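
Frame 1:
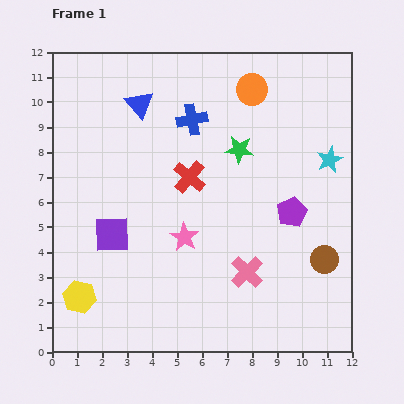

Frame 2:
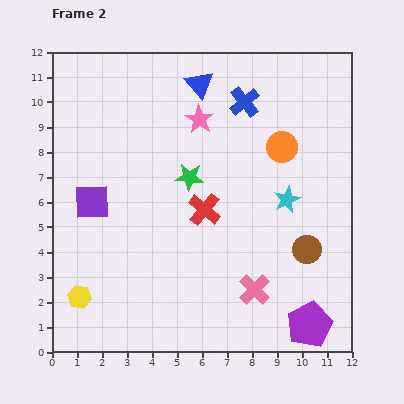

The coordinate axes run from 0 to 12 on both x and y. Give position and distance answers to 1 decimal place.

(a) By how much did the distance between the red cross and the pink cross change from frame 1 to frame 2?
-0.6

Distance in frame 1: 4.4. Distance in frame 2: 3.8.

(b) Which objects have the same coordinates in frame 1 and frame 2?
the yellow hexagon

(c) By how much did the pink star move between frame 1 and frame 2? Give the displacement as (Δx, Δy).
(0.6, 4.7)

The pink star was at (5.3, 4.6) in frame 1 and (5.9, 9.3) in frame 2.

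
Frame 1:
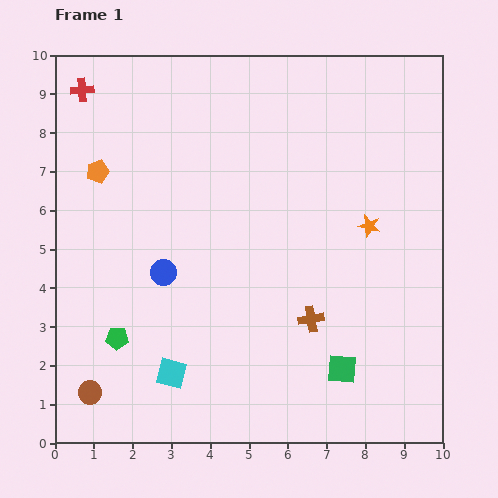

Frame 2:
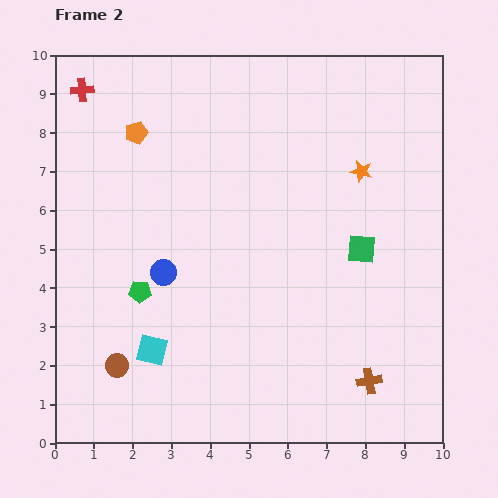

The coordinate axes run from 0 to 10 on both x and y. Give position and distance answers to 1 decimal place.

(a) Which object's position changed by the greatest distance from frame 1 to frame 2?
the green square

(moved 3.1; next 2.2)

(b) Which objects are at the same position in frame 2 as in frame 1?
the blue circle, the red cross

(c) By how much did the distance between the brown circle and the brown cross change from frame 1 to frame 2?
+0.5

Distance in frame 1: 6.0. Distance in frame 2: 6.5.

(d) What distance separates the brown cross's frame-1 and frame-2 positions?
2.2

The brown cross moved from (6.6, 3.2) to (8.1, 1.6), a distance of √(1.5² + 1.6²) ≈ 2.2.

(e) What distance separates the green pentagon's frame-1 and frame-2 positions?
1.3

The green pentagon moved from (1.6, 2.7) to (2.2, 3.9), a distance of √(0.6² + 1.2²) ≈ 1.3.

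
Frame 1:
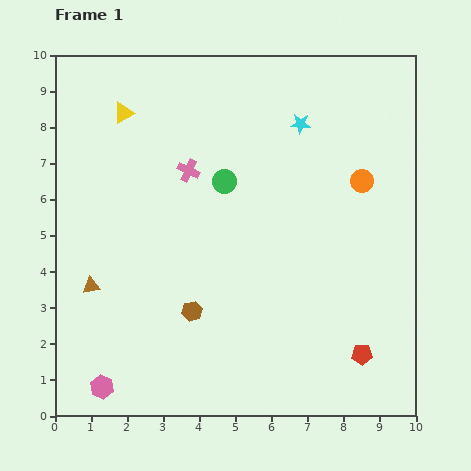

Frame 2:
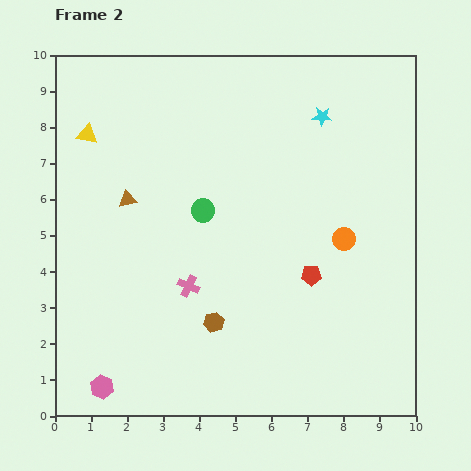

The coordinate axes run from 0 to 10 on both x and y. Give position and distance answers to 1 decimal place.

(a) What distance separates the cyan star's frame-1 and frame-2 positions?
0.6

The cyan star moved from (6.8, 8.1) to (7.4, 8.3), a distance of √(0.6² + 0.2²) ≈ 0.6.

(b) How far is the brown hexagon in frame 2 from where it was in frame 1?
0.7

The brown hexagon moved from (3.8, 2.9) to (4.4, 2.6), a distance of √(0.6² + 0.3²) ≈ 0.7.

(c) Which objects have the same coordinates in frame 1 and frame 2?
the pink hexagon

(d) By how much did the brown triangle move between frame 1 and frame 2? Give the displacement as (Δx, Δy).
(1.0, 2.4)

The brown triangle was at (1.0, 3.6) in frame 1 and (2.0, 6.0) in frame 2.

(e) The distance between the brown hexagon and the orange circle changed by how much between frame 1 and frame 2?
-1.6

Distance in frame 1: 5.9. Distance in frame 2: 4.3.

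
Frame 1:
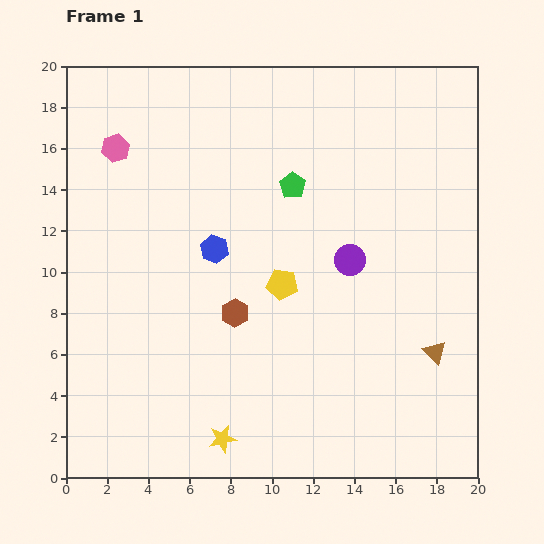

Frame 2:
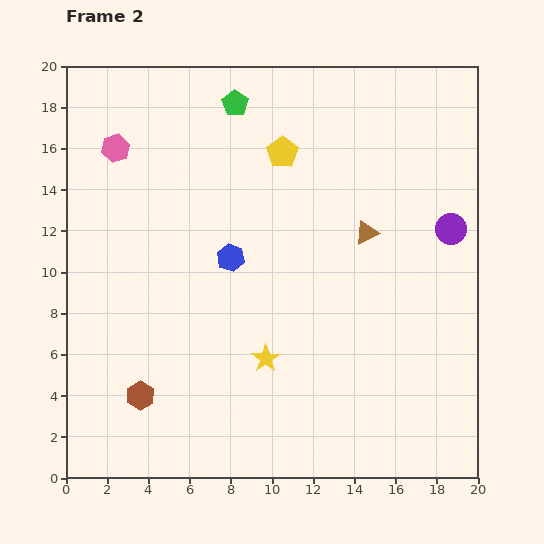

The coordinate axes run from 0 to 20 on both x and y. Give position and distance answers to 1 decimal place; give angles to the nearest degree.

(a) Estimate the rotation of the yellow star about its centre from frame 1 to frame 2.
25° counter-clockwise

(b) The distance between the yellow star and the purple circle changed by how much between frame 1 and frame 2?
+0.3

Distance in frame 1: 10.7. Distance in frame 2: 11.0.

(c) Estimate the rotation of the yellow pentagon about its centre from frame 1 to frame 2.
28° clockwise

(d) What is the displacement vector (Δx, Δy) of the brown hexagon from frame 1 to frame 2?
(-4.6, -4.0)

The brown hexagon was at (8.2, 8.0) in frame 1 and (3.6, 4.0) in frame 2.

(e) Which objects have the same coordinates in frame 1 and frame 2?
the pink hexagon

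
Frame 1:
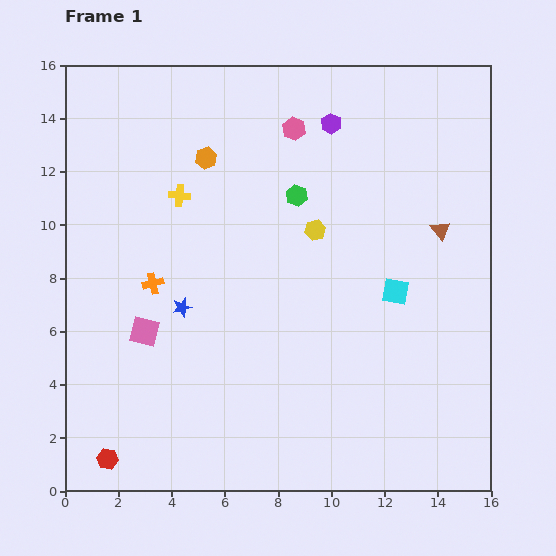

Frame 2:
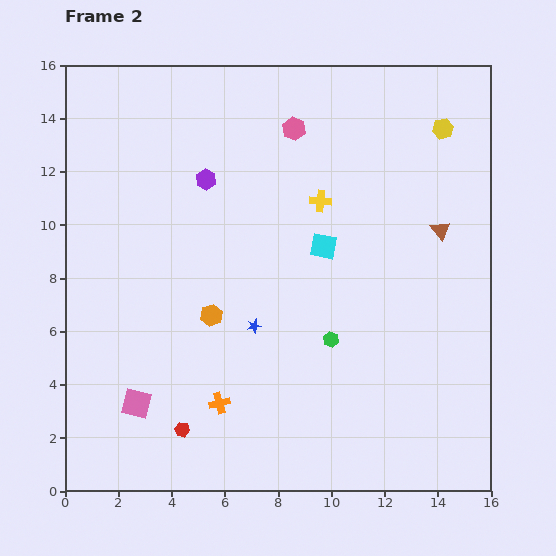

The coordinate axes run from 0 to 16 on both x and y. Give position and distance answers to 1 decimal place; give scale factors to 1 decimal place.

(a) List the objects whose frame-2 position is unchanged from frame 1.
the brown triangle, the pink hexagon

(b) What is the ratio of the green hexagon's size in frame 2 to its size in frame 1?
0.7×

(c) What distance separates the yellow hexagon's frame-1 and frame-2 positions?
6.1

The yellow hexagon moved from (9.4, 9.8) to (14.2, 13.6), a distance of √(4.8² + 3.8²) ≈ 6.1.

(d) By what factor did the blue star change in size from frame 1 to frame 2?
0.7×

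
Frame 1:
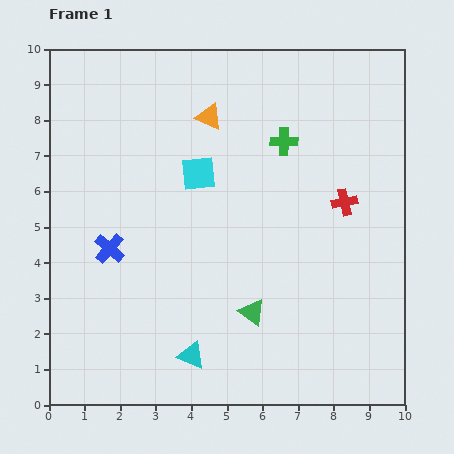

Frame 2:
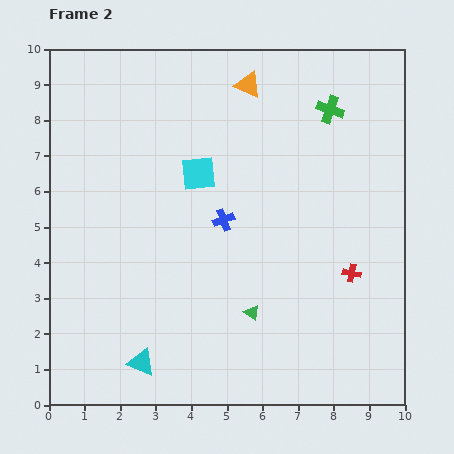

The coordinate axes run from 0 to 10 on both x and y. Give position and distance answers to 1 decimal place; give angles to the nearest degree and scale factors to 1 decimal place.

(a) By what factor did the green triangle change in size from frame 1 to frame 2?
0.6×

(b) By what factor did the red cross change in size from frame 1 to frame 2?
0.7×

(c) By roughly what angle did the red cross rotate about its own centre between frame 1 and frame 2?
23° clockwise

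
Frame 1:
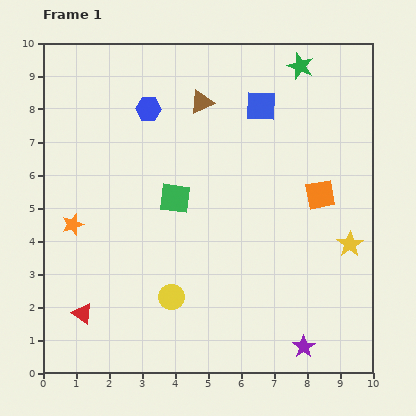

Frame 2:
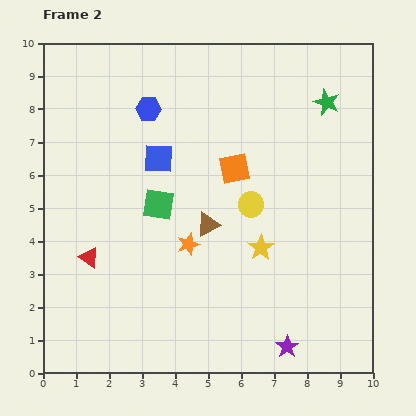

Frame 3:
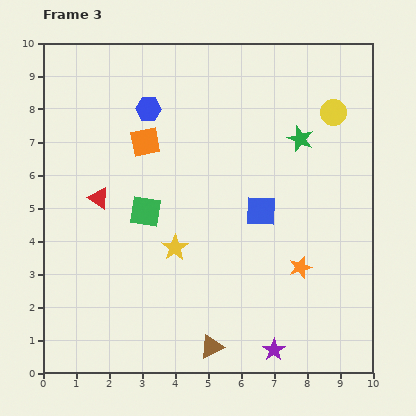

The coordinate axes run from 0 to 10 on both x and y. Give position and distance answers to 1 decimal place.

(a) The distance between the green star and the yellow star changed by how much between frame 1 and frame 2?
-0.8

Distance in frame 1: 5.6. Distance in frame 2: 4.8.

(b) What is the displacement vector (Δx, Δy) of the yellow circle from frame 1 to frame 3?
(4.9, 5.6)

The yellow circle was at (3.9, 2.3) in frame 1 and (8.8, 7.9) in frame 3.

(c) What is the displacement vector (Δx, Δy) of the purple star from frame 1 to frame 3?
(-0.9, -0.1)

The purple star was at (7.9, 0.8) in frame 1 and (7.0, 0.7) in frame 3.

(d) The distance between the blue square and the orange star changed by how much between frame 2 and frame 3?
-0.7

Distance in frame 2: 2.8. Distance in frame 3: 2.1.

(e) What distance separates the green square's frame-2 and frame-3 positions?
0.4

The green square moved from (3.5, 5.1) to (3.1, 4.9), a distance of √(0.4² + 0.2²) ≈ 0.4.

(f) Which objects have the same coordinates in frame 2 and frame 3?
the blue hexagon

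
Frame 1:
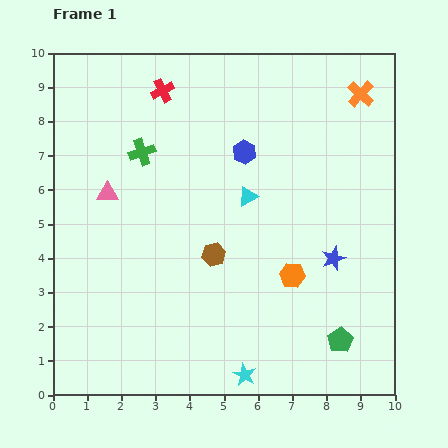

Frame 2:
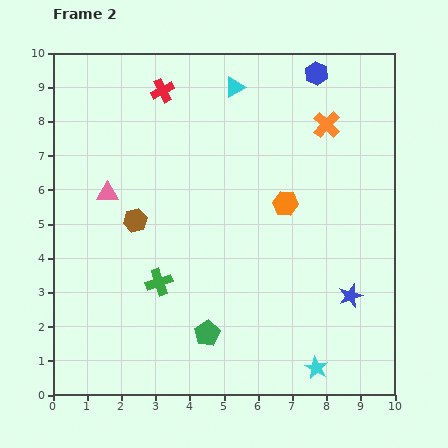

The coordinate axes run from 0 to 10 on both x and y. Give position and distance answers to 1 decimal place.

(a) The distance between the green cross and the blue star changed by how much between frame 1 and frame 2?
-0.8

Distance in frame 1: 6.4. Distance in frame 2: 5.6.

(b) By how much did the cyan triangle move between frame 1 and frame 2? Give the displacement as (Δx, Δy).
(-0.4, 3.2)

The cyan triangle was at (5.7, 5.8) in frame 1 and (5.3, 9.0) in frame 2.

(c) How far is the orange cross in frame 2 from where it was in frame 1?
1.3

The orange cross moved from (9.0, 8.8) to (8.0, 7.9), a distance of √(1.0² + 0.9²) ≈ 1.3.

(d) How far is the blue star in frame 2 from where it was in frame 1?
1.2

The blue star moved from (8.2, 4.0) to (8.7, 2.9), a distance of √(0.5² + 1.1²) ≈ 1.2.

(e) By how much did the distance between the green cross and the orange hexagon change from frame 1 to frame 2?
-1.3

Distance in frame 1: 5.7. Distance in frame 2: 4.4.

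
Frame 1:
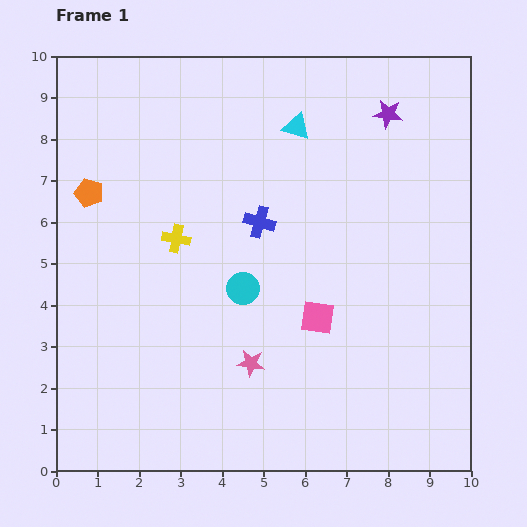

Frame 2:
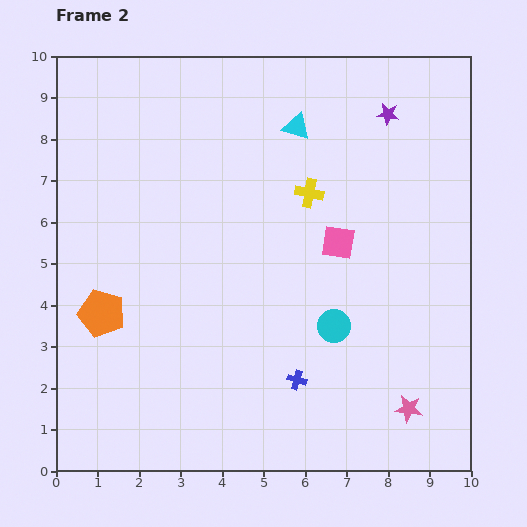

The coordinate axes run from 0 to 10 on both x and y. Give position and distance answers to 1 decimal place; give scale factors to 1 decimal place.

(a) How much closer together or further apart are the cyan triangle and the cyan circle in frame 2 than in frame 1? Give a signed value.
+0.8

Distance in frame 1: 4.1. Distance in frame 2: 4.9.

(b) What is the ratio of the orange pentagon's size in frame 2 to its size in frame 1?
1.6×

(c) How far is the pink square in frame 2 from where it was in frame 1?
1.9

The pink square moved from (6.3, 3.7) to (6.8, 5.5), a distance of √(0.5² + 1.8²) ≈ 1.9.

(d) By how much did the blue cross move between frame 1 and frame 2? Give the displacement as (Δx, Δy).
(0.9, -3.8)

The blue cross was at (4.9, 6.0) in frame 1 and (5.8, 2.2) in frame 2.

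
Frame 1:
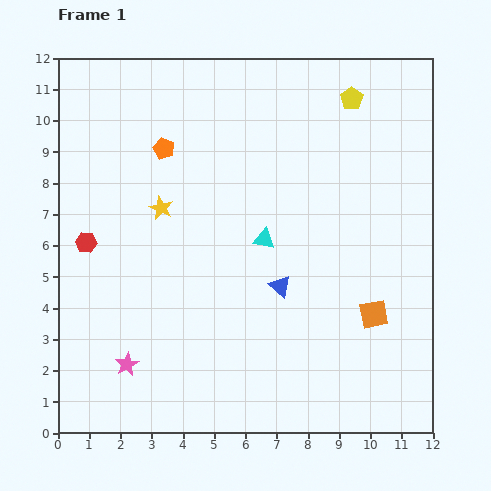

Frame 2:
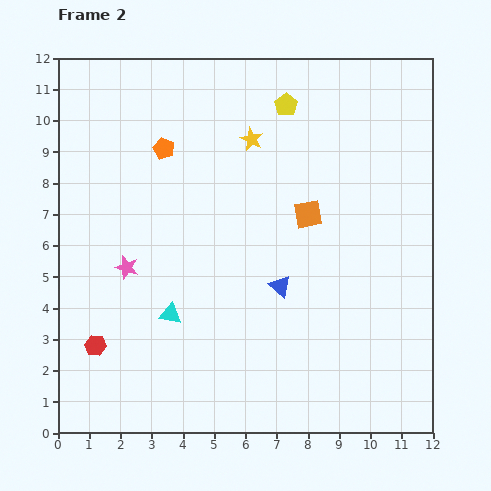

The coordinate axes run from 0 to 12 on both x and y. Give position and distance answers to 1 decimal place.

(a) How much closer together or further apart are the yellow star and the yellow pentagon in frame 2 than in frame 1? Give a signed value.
-5.4

Distance in frame 1: 7.0. Distance in frame 2: 1.6.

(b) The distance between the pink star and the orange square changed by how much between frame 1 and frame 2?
-2.1

Distance in frame 1: 8.1. Distance in frame 2: 6.0.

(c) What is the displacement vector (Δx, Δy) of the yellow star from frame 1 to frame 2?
(2.9, 2.2)

The yellow star was at (3.3, 7.2) in frame 1 and (6.2, 9.4) in frame 2.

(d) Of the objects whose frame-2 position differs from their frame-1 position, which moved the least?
the yellow pentagon

(moved 2.1)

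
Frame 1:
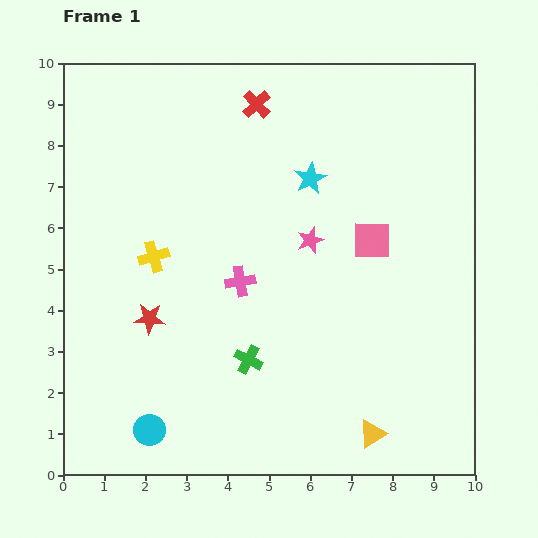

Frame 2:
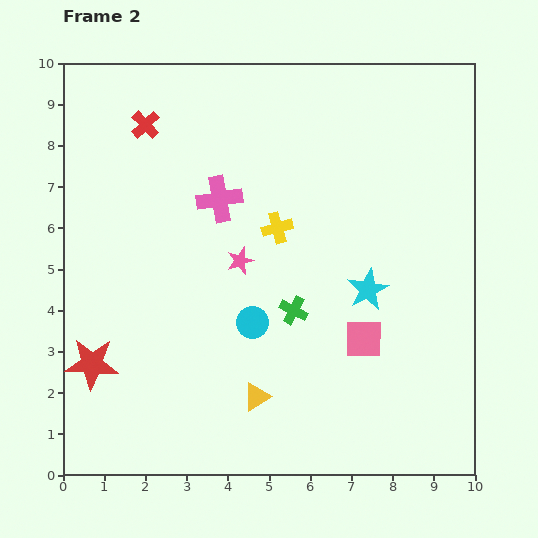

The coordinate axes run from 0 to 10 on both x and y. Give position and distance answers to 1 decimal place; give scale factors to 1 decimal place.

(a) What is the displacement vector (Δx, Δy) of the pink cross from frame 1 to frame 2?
(-0.5, 2.0)

The pink cross was at (4.3, 4.7) in frame 1 and (3.8, 6.7) in frame 2.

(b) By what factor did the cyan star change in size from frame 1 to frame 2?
1.3×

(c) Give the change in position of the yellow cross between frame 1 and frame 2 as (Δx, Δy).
(3.0, 0.7)

The yellow cross was at (2.2, 5.3) in frame 1 and (5.2, 6.0) in frame 2.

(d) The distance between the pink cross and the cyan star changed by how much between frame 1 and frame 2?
+1.2

Distance in frame 1: 3.0. Distance in frame 2: 4.2.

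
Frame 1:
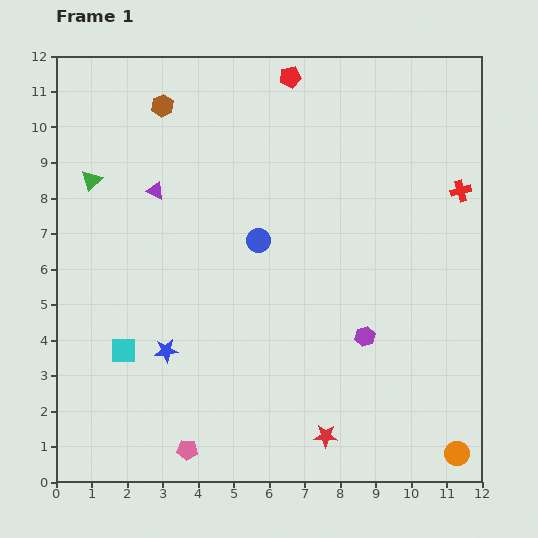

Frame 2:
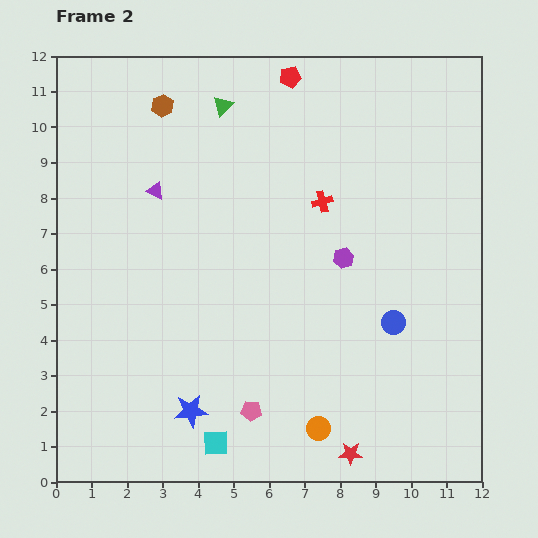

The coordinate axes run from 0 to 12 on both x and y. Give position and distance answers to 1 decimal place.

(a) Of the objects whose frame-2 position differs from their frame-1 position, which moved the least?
the red star

(moved 0.9)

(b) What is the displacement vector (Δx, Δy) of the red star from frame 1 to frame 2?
(0.7, -0.5)

The red star was at (7.6, 1.3) in frame 1 and (8.3, 0.8) in frame 2.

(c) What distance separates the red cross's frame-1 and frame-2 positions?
3.9

The red cross moved from (11.4, 8.2) to (7.5, 7.9), a distance of √(3.9² + 0.3²) ≈ 3.9.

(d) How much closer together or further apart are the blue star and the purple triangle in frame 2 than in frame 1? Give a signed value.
+1.8

Distance in frame 1: 4.5. Distance in frame 2: 6.3.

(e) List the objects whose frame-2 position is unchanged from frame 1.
the red pentagon, the brown hexagon, the purple triangle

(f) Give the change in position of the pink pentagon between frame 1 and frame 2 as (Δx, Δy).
(1.8, 1.1)

The pink pentagon was at (3.7, 0.9) in frame 1 and (5.5, 2.0) in frame 2.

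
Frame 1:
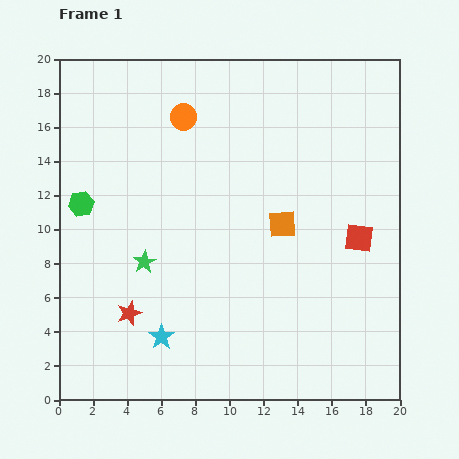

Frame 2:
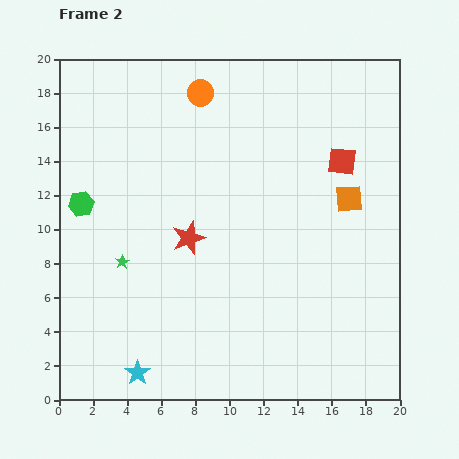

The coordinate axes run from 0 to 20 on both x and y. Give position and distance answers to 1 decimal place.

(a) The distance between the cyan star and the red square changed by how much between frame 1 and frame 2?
+4.3

Distance in frame 1: 13.0. Distance in frame 2: 17.3.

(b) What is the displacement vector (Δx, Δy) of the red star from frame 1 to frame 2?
(3.5, 4.4)

The red star was at (4.1, 5.1) in frame 1 and (7.6, 9.5) in frame 2.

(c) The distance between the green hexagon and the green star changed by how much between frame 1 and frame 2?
-0.8

Distance in frame 1: 5.0. Distance in frame 2: 4.2.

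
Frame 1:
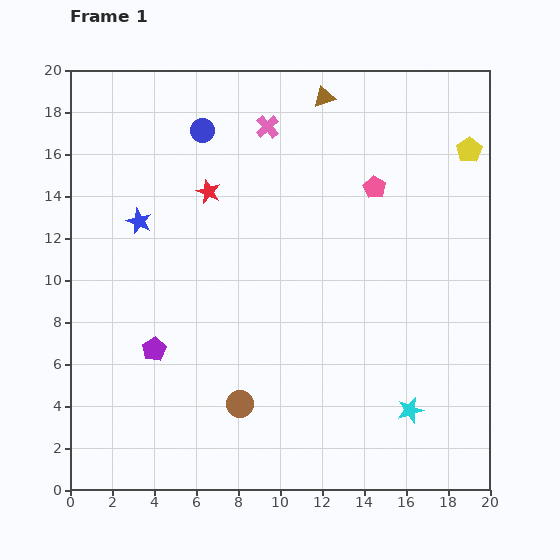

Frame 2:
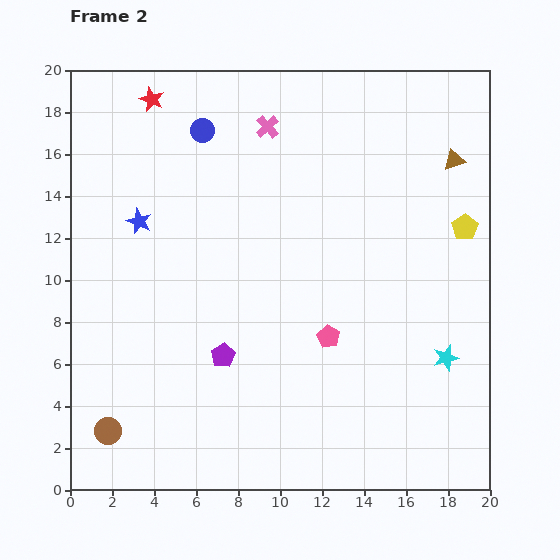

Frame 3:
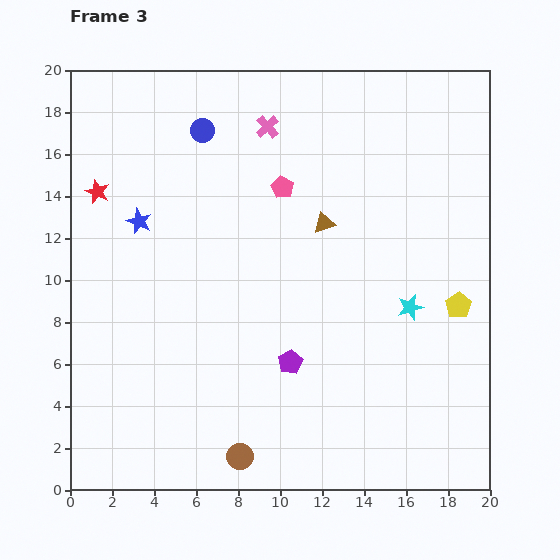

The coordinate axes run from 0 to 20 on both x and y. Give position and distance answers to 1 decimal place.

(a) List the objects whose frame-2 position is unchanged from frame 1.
the blue circle, the pink cross, the blue star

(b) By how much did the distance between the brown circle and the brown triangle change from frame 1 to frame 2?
+5.8

Distance in frame 1: 15.1. Distance in frame 2: 20.9.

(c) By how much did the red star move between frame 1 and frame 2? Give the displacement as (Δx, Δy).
(-2.7, 4.4)

The red star was at (6.6, 14.2) in frame 1 and (3.9, 18.6) in frame 2.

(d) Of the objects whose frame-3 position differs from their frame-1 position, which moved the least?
the brown circle

(moved 2.5)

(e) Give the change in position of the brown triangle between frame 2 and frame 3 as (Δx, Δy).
(-6.2, -3.0)

The brown triangle was at (18.3, 15.7) in frame 2 and (12.1, 12.7) in frame 3.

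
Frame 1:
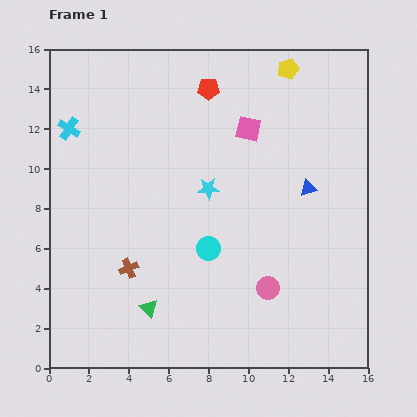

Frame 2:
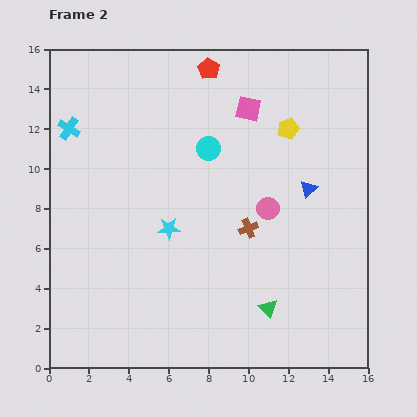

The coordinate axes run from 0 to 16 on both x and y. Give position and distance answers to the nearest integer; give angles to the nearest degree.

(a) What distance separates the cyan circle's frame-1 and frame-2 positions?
5

The cyan circle moved from (8, 6) to (8, 11), a distance of √(0² + 5²) ≈ 5.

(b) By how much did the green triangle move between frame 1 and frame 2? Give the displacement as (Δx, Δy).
(6, 0)

The green triangle was at (5, 3) in frame 1 and (11, 3) in frame 2.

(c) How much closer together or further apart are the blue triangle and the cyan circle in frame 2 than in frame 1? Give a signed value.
-1

Distance in frame 1: 6. Distance in frame 2: 5.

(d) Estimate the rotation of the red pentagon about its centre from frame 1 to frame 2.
30° clockwise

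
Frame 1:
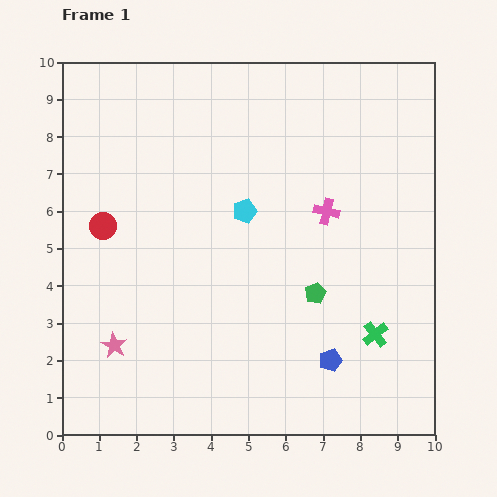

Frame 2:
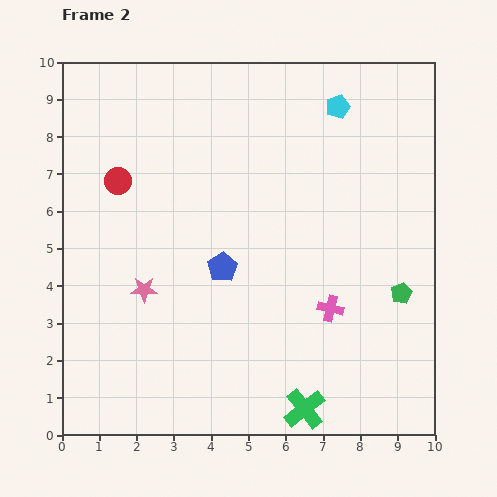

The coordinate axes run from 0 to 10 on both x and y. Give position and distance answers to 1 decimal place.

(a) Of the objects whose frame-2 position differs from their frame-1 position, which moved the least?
the red circle

(moved 1.3)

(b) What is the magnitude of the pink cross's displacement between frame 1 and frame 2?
2.6

The pink cross moved from (7.1, 6.0) to (7.2, 3.4), a distance of √(0.1² + 2.6²) ≈ 2.6.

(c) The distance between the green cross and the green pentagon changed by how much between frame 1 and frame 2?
+2.1

Distance in frame 1: 1.9. Distance in frame 2: 4.0.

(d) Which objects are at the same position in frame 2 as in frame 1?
none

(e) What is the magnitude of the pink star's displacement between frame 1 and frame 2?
1.7

The pink star moved from (1.4, 2.4) to (2.2, 3.9), a distance of √(0.8² + 1.5²) ≈ 1.7.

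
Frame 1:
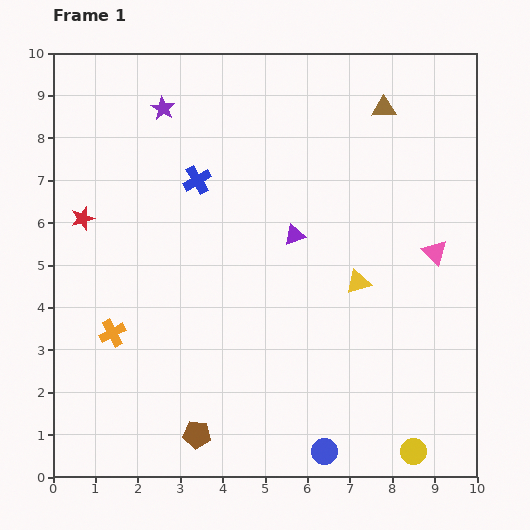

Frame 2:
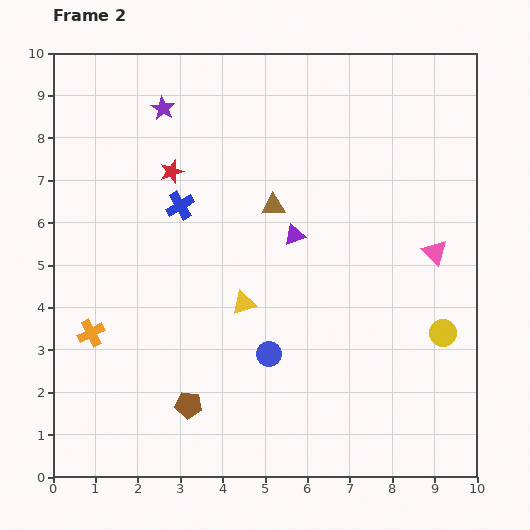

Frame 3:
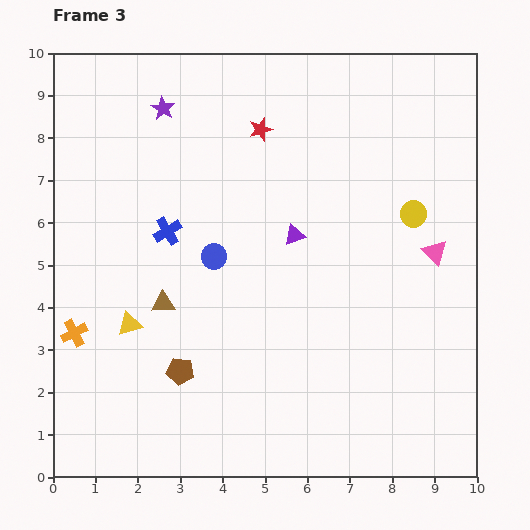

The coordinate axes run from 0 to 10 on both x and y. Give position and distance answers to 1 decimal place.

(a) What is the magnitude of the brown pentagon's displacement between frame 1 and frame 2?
0.7

The brown pentagon moved from (3.4, 1.0) to (3.2, 1.7), a distance of √(0.2² + 0.7²) ≈ 0.7.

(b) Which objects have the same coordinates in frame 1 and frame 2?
the pink triangle, the purple triangle, the purple star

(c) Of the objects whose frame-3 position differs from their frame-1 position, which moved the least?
the orange cross

(moved 0.9)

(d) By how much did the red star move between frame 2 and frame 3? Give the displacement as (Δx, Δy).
(2.1, 1.0)

The red star was at (2.8, 7.2) in frame 2 and (4.9, 8.2) in frame 3.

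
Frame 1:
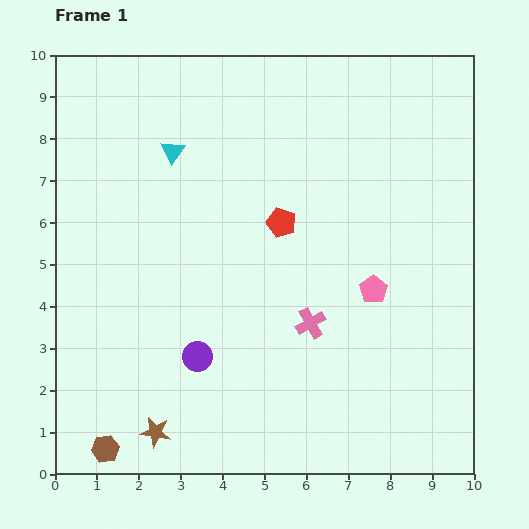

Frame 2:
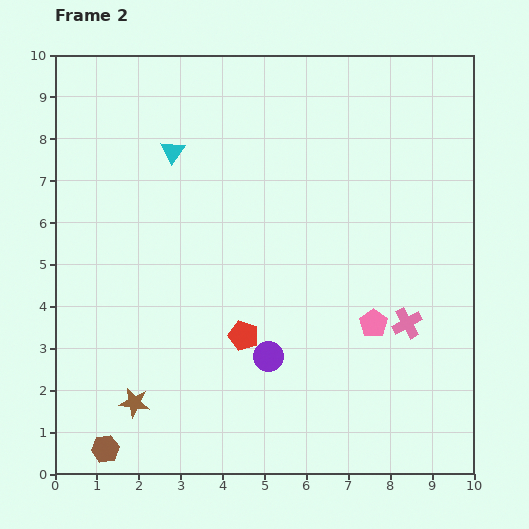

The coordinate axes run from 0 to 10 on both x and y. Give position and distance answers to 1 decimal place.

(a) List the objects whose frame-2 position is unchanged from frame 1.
the cyan triangle, the brown hexagon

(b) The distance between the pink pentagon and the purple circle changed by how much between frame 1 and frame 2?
-1.9

Distance in frame 1: 4.5. Distance in frame 2: 2.6.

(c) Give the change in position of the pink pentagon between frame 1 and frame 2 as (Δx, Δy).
(0.0, -0.8)

The pink pentagon was at (7.6, 4.4) in frame 1 and (7.6, 3.6) in frame 2.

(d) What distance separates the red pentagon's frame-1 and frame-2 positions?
2.8

The red pentagon moved from (5.4, 6.0) to (4.5, 3.3), a distance of √(0.9² + 2.7²) ≈ 2.8.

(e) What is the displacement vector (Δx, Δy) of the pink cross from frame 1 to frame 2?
(2.3, 0.0)

The pink cross was at (6.1, 3.6) in frame 1 and (8.4, 3.6) in frame 2.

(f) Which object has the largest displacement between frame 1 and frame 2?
the red pentagon

(moved 2.8; next 2.3)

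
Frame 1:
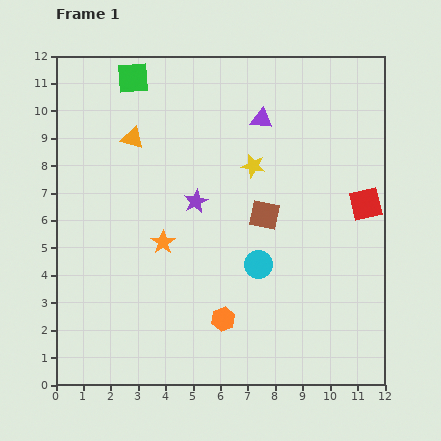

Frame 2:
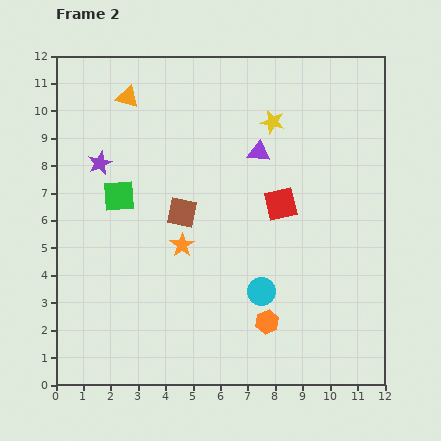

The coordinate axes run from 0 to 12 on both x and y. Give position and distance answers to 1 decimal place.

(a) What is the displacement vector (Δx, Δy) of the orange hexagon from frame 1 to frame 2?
(1.6, -0.1)

The orange hexagon was at (6.1, 2.4) in frame 1 and (7.7, 2.3) in frame 2.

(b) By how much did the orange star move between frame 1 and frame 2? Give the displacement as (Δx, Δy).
(0.7, -0.1)

The orange star was at (3.9, 5.2) in frame 1 and (4.6, 5.1) in frame 2.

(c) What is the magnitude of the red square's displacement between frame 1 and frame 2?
3.1

The red square moved from (11.3, 6.6) to (8.2, 6.6), a distance of √(3.1² + 0.0²) ≈ 3.1.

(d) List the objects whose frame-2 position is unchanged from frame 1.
none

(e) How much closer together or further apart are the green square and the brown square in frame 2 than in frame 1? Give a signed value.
-4.5

Distance in frame 1: 6.9. Distance in frame 2: 2.4.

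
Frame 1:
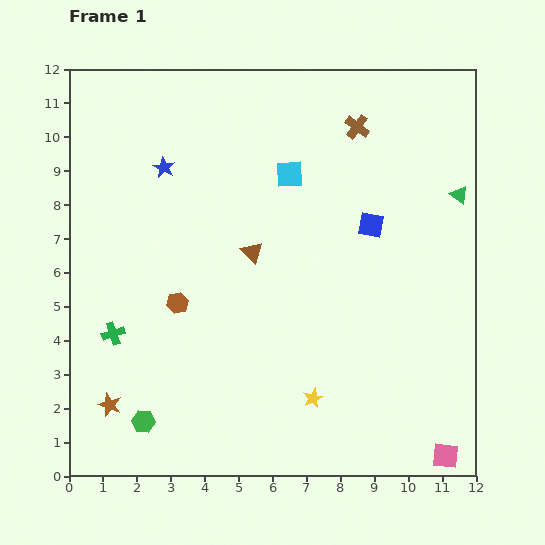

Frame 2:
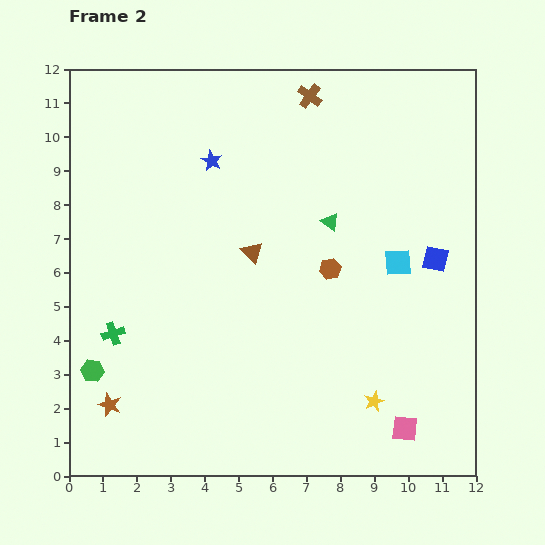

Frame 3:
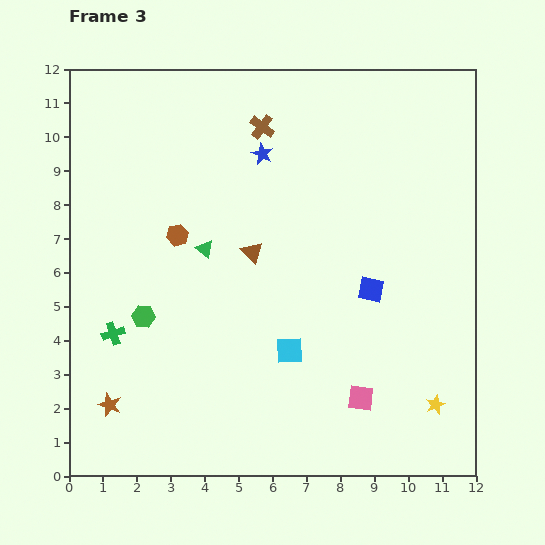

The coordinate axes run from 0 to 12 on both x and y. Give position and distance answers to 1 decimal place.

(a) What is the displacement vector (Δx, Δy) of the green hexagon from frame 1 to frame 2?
(-1.5, 1.5)

The green hexagon was at (2.2, 1.6) in frame 1 and (0.7, 3.1) in frame 2.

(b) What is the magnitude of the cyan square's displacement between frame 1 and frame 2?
4.1

The cyan square moved from (6.5, 8.9) to (9.7, 6.3), a distance of √(3.2² + 2.6²) ≈ 4.1.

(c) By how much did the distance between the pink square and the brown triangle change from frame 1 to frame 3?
-2.9

Distance in frame 1: 8.3. Distance in frame 3: 5.4.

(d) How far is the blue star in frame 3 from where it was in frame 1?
2.9

The blue star moved from (2.8, 9.1) to (5.7, 9.5), a distance of √(2.9² + 0.4²) ≈ 2.9.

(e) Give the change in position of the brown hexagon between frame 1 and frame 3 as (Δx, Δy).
(0.0, 2.0)

The brown hexagon was at (3.2, 5.1) in frame 1 and (3.2, 7.1) in frame 3.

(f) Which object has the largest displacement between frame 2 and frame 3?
the brown hexagon

(moved 4.6; next 4.1)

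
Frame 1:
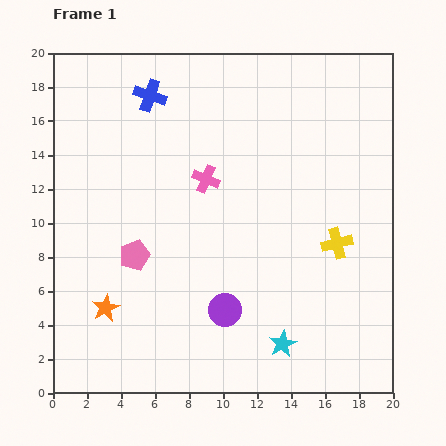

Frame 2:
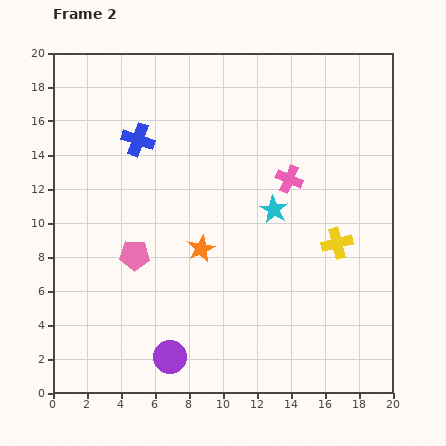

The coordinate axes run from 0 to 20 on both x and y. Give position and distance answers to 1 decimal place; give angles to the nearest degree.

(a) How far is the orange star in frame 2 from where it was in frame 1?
6.6

The orange star moved from (3.1, 5.0) to (8.7, 8.5), a distance of √(5.6² + 3.5²) ≈ 6.6.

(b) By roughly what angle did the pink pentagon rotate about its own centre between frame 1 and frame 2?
22° clockwise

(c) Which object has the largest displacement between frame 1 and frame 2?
the cyan star

(moved 7.9; next 6.6)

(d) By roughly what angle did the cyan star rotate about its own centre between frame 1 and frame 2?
15° counter-clockwise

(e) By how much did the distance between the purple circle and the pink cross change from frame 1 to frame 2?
+4.8

Distance in frame 1: 7.8. Distance in frame 2: 12.6.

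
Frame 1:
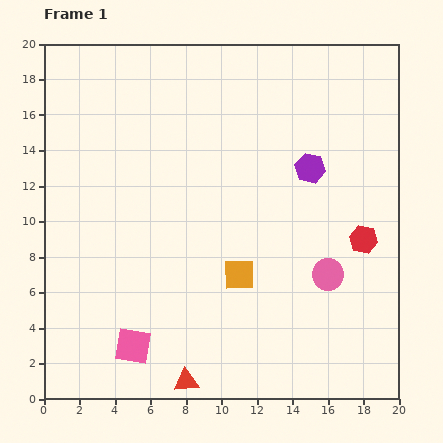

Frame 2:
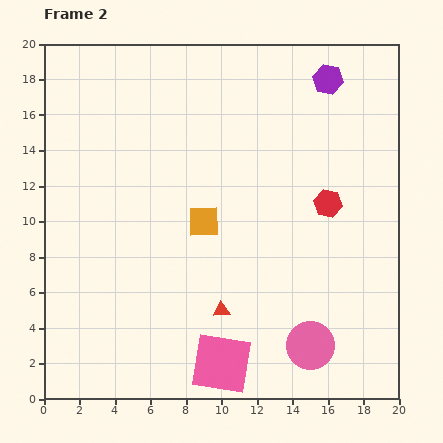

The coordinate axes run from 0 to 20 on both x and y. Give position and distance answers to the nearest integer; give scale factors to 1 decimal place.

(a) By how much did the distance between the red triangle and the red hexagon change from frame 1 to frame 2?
-5

Distance in frame 1: 13. Distance in frame 2: 8.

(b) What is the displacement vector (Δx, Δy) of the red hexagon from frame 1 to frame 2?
(-2, 2)

The red hexagon was at (18, 9) in frame 1 and (16, 11) in frame 2.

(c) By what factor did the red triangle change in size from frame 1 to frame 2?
0.7×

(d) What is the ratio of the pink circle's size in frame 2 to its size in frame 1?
1.5×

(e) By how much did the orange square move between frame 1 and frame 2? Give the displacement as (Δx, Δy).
(-2, 3)

The orange square was at (11, 7) in frame 1 and (9, 10) in frame 2.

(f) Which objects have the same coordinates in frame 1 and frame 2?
none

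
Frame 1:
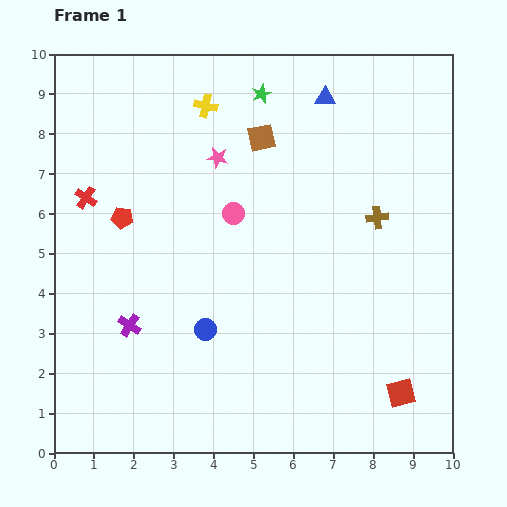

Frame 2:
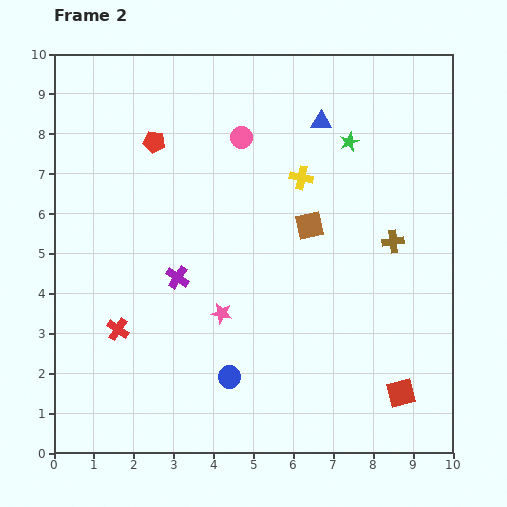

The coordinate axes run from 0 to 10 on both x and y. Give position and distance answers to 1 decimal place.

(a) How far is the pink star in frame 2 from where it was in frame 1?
3.9

The pink star moved from (4.1, 7.4) to (4.2, 3.5), a distance of √(0.1² + 3.9²) ≈ 3.9.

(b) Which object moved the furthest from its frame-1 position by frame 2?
the pink star

(moved 3.9; next 3.4)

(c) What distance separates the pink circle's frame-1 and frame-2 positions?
1.9

The pink circle moved from (4.5, 6.0) to (4.7, 7.9), a distance of √(0.2² + 1.9²) ≈ 1.9.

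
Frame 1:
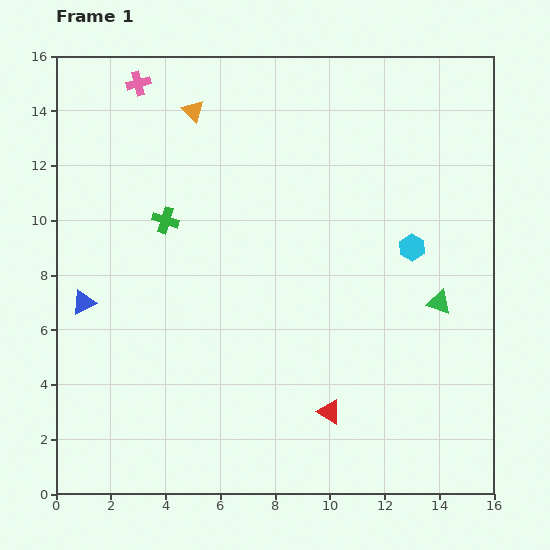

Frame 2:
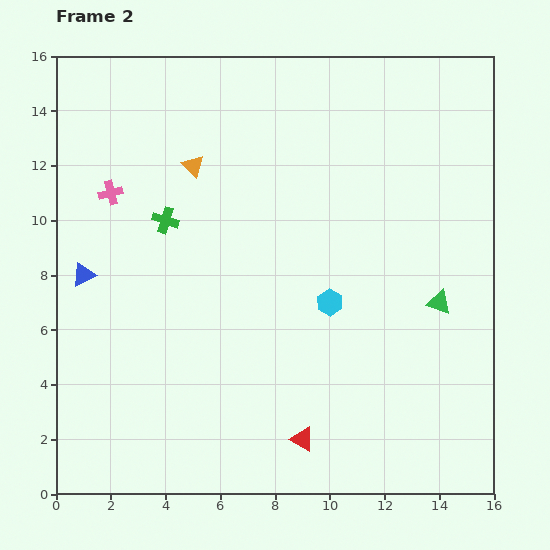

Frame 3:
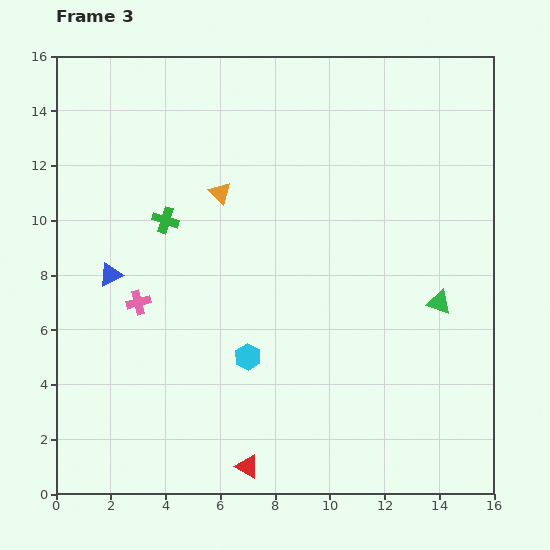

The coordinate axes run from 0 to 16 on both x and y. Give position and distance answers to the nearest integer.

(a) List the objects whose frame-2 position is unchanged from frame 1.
the green cross, the green triangle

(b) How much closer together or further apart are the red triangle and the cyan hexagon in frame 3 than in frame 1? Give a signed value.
-3

Distance in frame 1: 7. Distance in frame 3: 4.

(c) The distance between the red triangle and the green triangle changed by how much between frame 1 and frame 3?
+3

Distance in frame 1: 6. Distance in frame 3: 9.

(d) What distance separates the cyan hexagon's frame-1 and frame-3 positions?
7

The cyan hexagon moved from (13, 9) to (7, 5), a distance of √(6² + 4²) ≈ 7.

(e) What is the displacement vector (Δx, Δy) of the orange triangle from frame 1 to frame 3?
(1, -3)

The orange triangle was at (5, 14) in frame 1 and (6, 11) in frame 3.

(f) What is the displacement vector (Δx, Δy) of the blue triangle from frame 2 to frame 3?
(1, 0)

The blue triangle was at (1, 8) in frame 2 and (2, 8) in frame 3.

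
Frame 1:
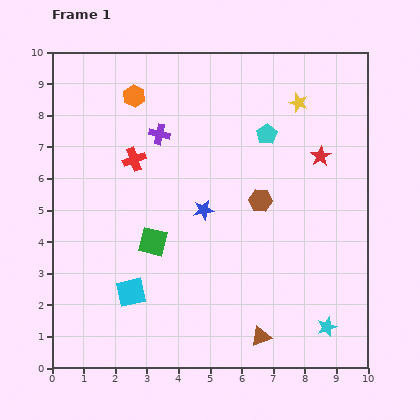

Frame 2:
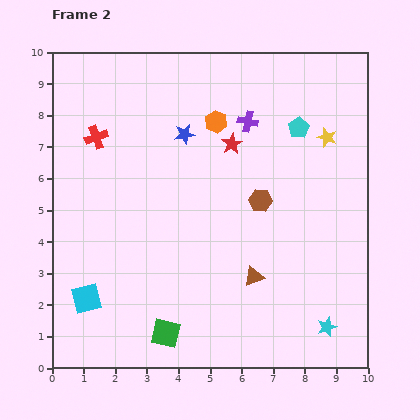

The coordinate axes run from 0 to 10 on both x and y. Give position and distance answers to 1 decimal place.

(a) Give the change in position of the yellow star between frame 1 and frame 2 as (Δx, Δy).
(0.9, -1.1)

The yellow star was at (7.8, 8.4) in frame 1 and (8.7, 7.3) in frame 2.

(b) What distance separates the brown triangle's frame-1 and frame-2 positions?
1.9

The brown triangle moved from (6.6, 1.0) to (6.4, 2.9), a distance of √(0.2² + 1.9²) ≈ 1.9.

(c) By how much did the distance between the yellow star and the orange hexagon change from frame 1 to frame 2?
-1.7

Distance in frame 1: 5.2. Distance in frame 2: 3.5.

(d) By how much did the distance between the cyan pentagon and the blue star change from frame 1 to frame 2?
+0.5

Distance in frame 1: 3.1. Distance in frame 2: 3.6.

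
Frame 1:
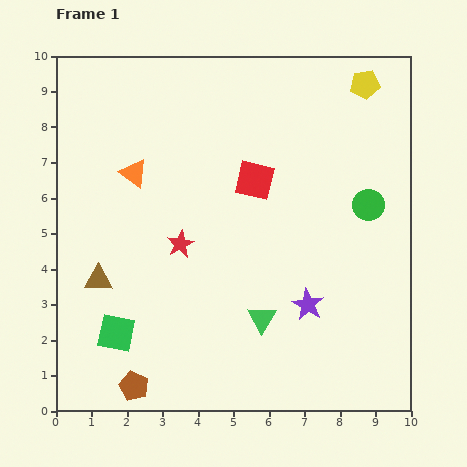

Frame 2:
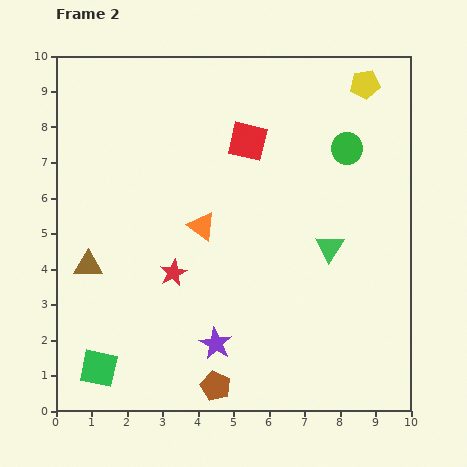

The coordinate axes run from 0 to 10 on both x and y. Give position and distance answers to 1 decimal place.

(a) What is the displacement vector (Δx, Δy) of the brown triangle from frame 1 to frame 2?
(-0.3, 0.4)

The brown triangle was at (1.2, 3.7) in frame 1 and (0.9, 4.1) in frame 2.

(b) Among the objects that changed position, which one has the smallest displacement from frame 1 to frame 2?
the brown triangle

(moved 0.5)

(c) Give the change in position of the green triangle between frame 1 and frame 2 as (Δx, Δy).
(1.9, 2.0)

The green triangle was at (5.8, 2.6) in frame 1 and (7.7, 4.6) in frame 2.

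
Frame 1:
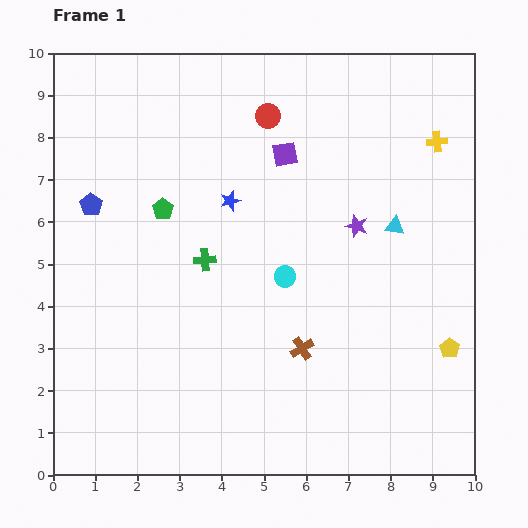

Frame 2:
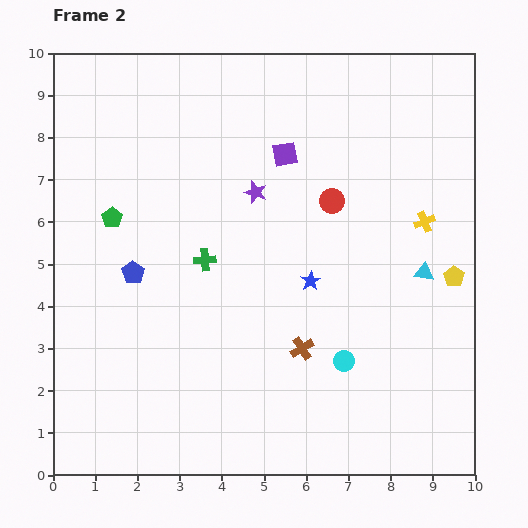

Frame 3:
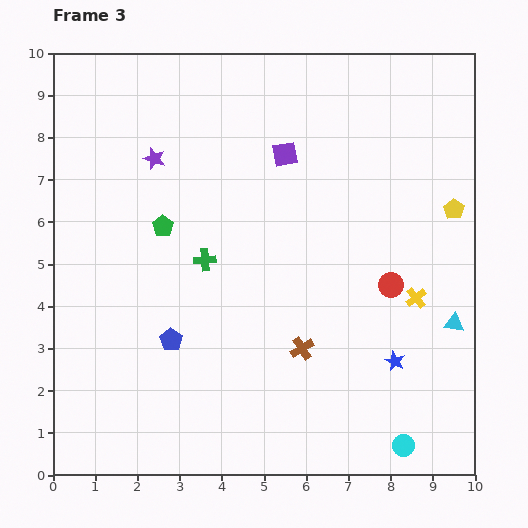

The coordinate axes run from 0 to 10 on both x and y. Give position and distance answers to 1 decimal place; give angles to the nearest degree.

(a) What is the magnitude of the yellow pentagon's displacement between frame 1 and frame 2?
1.7

The yellow pentagon moved from (9.4, 3.0) to (9.5, 4.7), a distance of √(0.1² + 1.7²) ≈ 1.7.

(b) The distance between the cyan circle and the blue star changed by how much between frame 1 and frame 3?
-0.2

Distance in frame 1: 2.2. Distance in frame 3: 2.0.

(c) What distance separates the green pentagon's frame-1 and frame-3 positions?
0.4

The green pentagon moved from (2.6, 6.3) to (2.6, 5.9), a distance of √(0.0² + 0.4²) ≈ 0.4.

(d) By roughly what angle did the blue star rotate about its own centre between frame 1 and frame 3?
30° counter-clockwise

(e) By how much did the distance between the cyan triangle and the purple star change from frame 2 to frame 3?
+3.7

Distance in frame 2: 4.4. Distance in frame 3: 8.1.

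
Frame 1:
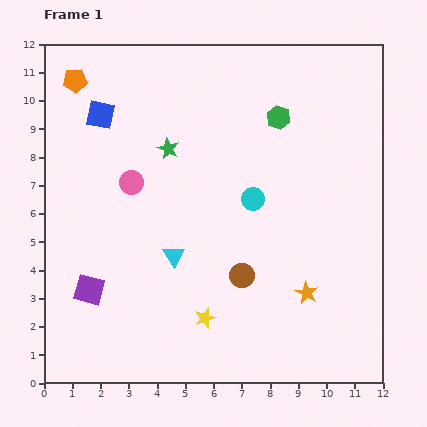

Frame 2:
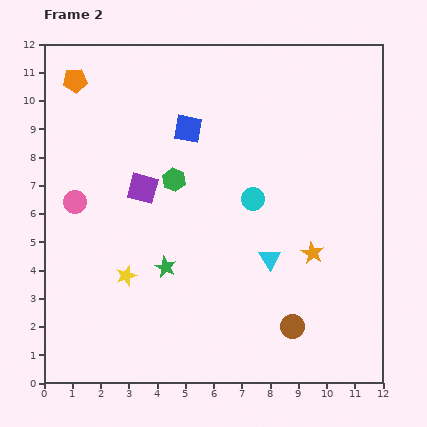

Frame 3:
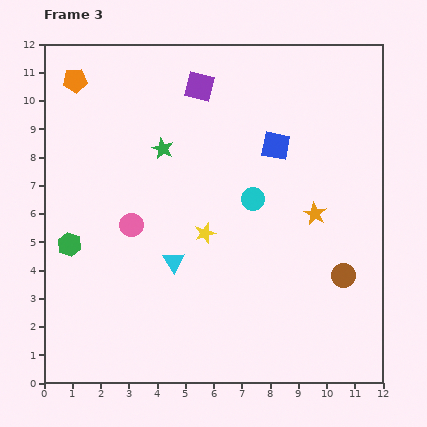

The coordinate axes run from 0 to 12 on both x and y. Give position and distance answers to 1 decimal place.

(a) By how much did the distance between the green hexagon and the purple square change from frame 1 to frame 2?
-8.0

Distance in frame 1: 9.1. Distance in frame 2: 1.1.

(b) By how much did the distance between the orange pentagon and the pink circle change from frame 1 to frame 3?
+1.4

Distance in frame 1: 4.1. Distance in frame 3: 5.5.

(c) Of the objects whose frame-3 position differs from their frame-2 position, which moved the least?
the orange star

(moved 1.4)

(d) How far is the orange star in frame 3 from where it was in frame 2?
1.4

The orange star moved from (9.5, 4.6) to (9.6, 6.0), a distance of √(0.1² + 1.4²) ≈ 1.4.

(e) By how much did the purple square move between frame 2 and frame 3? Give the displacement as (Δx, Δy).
(2.0, 3.6)

The purple square was at (3.5, 6.9) in frame 2 and (5.5, 10.5) in frame 3.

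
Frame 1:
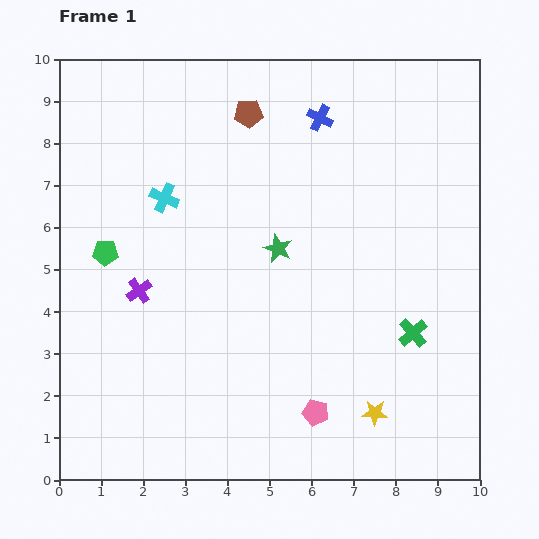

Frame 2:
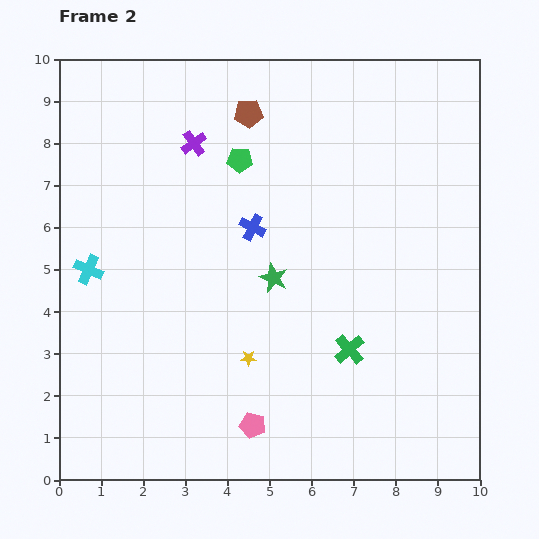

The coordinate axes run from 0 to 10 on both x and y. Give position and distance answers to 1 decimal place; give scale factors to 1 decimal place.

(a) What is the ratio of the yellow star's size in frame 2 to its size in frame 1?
0.6×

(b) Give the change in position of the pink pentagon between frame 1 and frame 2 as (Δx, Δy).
(-1.5, -0.3)

The pink pentagon was at (6.1, 1.6) in frame 1 and (4.6, 1.3) in frame 2.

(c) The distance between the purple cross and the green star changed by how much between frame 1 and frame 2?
+0.3

Distance in frame 1: 3.4. Distance in frame 2: 3.7.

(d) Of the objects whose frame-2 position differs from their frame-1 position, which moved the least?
the green star

(moved 0.7)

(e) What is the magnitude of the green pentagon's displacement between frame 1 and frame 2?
3.9

The green pentagon moved from (1.1, 5.4) to (4.3, 7.6), a distance of √(3.2² + 2.2²) ≈ 3.9.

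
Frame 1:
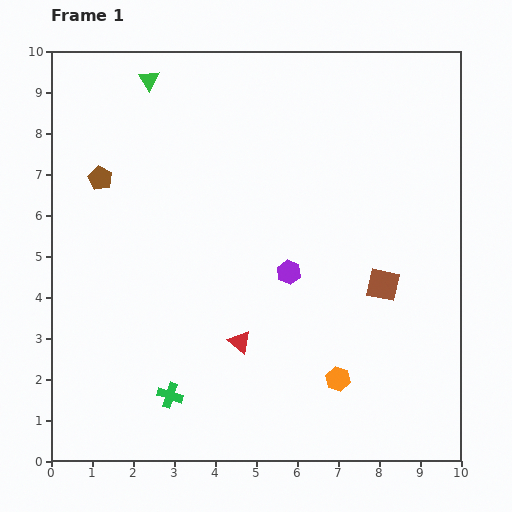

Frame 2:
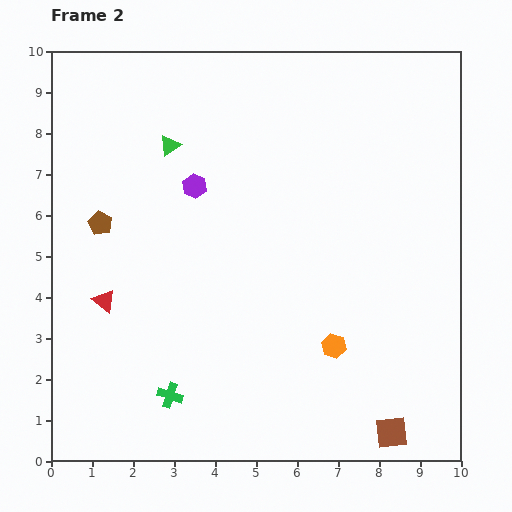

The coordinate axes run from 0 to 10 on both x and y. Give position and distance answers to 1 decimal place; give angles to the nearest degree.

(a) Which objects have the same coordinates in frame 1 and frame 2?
the green cross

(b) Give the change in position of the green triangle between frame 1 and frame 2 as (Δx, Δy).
(0.5, -1.6)

The green triangle was at (2.4, 9.3) in frame 1 and (2.9, 7.7) in frame 2.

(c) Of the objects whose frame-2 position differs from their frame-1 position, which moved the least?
the orange hexagon

(moved 0.8)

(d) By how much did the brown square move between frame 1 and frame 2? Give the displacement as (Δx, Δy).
(0.2, -3.6)

The brown square was at (8.1, 4.3) in frame 1 and (8.3, 0.7) in frame 2.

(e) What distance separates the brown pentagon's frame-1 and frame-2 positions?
1.1

The brown pentagon moved from (1.2, 6.9) to (1.2, 5.8), a distance of √(0.0² + 1.1²) ≈ 1.1.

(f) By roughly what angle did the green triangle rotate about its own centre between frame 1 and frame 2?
29° clockwise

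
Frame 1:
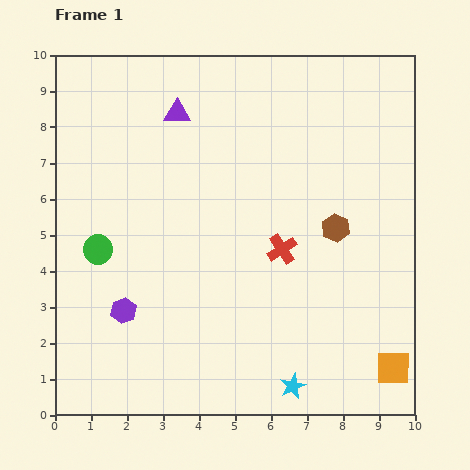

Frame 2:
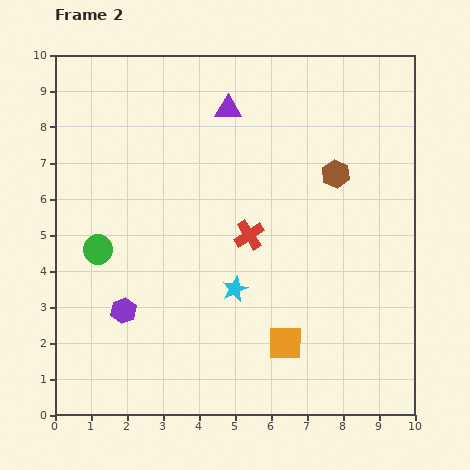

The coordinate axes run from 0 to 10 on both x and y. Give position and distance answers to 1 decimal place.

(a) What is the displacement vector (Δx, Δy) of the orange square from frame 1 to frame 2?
(-3.0, 0.7)

The orange square was at (9.4, 1.3) in frame 1 and (6.4, 2.0) in frame 2.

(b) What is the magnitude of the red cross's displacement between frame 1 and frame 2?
1.0

The red cross moved from (6.3, 4.6) to (5.4, 5.0), a distance of √(0.9² + 0.4²) ≈ 1.0.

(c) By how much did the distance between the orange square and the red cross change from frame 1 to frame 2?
-1.3

Distance in frame 1: 4.5. Distance in frame 2: 3.2.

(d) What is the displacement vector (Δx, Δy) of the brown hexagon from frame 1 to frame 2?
(0.0, 1.5)

The brown hexagon was at (7.8, 5.2) in frame 1 and (7.8, 6.7) in frame 2.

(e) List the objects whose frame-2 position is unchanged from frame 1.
the green circle, the purple hexagon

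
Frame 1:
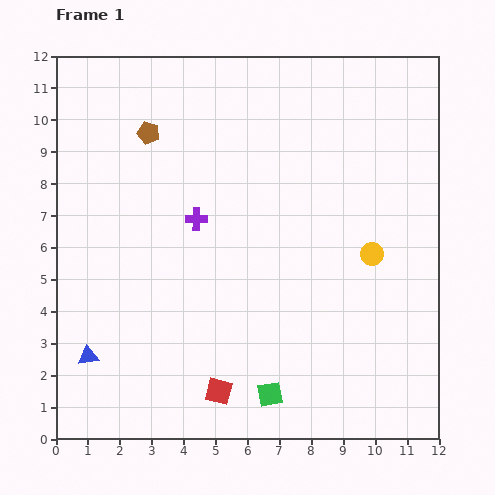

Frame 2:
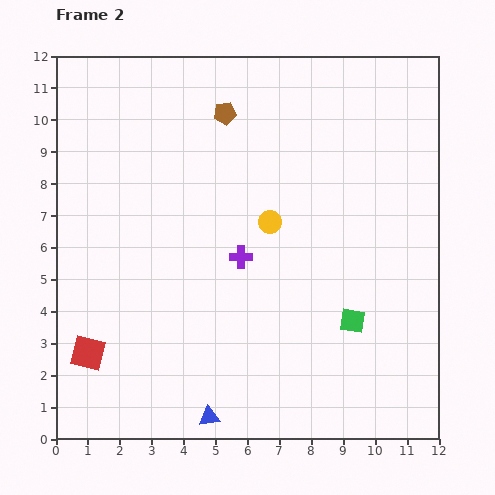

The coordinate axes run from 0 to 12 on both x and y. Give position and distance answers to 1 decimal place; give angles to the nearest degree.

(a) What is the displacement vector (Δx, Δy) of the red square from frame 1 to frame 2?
(-4.1, 1.2)

The red square was at (5.1, 1.5) in frame 1 and (1.0, 2.7) in frame 2.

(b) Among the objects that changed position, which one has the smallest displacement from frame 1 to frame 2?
the purple cross

(moved 1.8)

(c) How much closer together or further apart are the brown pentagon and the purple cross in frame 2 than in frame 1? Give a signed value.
+1.4

Distance in frame 1: 3.1. Distance in frame 2: 4.5.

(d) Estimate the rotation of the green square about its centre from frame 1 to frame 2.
19° clockwise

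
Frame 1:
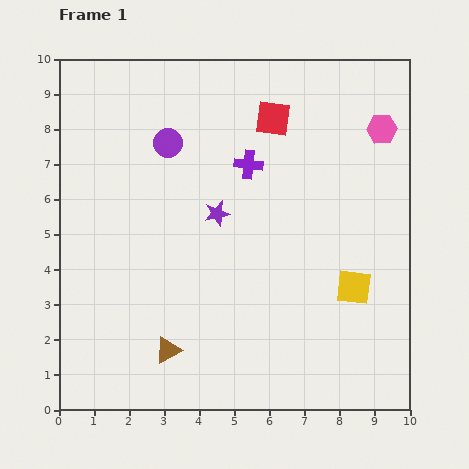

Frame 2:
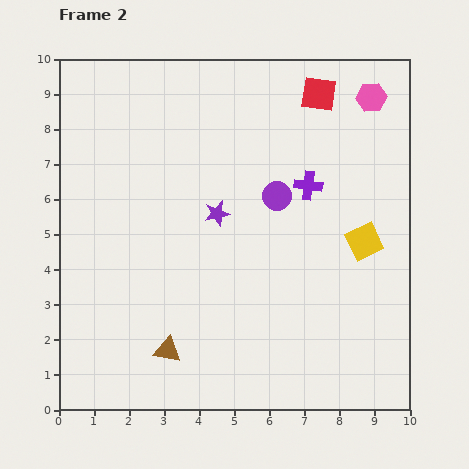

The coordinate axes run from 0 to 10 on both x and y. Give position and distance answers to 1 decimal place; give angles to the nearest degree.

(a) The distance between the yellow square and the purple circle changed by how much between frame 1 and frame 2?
-3.9

Distance in frame 1: 6.7. Distance in frame 2: 2.8.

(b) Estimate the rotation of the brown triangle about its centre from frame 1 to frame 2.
39° clockwise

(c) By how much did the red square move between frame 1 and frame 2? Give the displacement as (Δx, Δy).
(1.3, 0.7)

The red square was at (6.1, 8.3) in frame 1 and (7.4, 9.0) in frame 2.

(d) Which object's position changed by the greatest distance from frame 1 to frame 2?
the purple circle

(moved 3.4; next 1.8)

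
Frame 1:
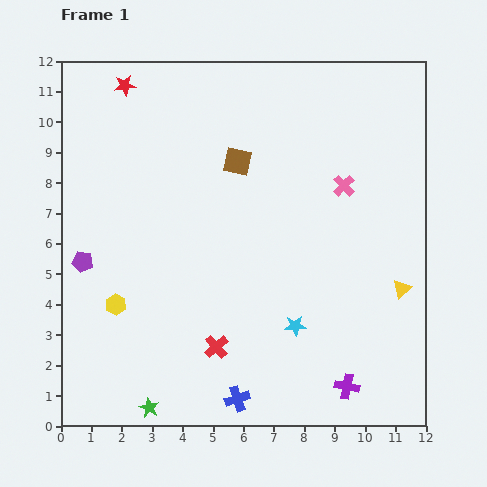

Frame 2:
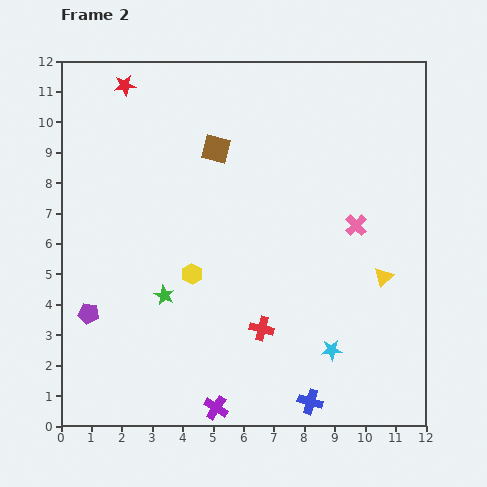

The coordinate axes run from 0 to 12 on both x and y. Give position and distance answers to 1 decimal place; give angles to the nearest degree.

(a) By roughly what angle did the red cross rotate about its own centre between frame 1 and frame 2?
35° counter-clockwise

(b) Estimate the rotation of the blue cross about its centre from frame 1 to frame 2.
34° clockwise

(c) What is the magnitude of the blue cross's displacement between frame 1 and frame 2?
2.4

The blue cross moved from (5.8, 0.9) to (8.2, 0.8), a distance of √(2.4² + 0.1²) ≈ 2.4.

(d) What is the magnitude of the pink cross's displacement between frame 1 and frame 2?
1.4

The pink cross moved from (9.3, 7.9) to (9.7, 6.6), a distance of √(0.4² + 1.3²) ≈ 1.4.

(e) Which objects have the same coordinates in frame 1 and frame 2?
the red star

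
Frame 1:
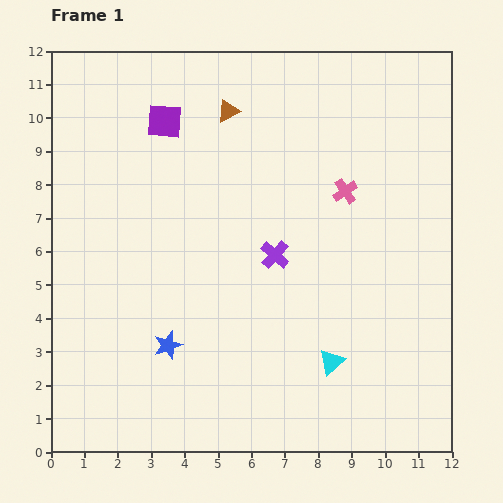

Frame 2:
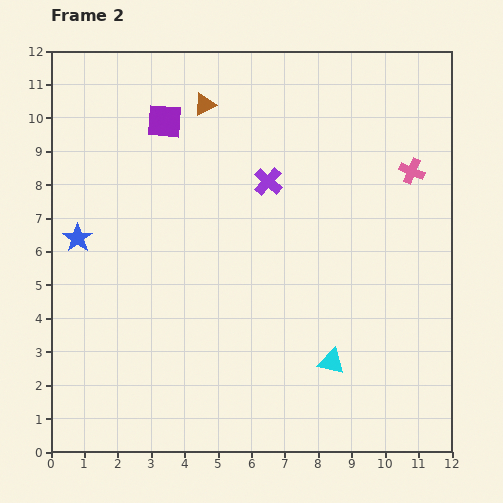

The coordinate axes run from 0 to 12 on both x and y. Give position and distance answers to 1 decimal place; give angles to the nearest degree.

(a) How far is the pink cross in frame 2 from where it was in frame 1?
2.1

The pink cross moved from (8.8, 7.8) to (10.8, 8.4), a distance of √(2.0² + 0.6²) ≈ 2.1.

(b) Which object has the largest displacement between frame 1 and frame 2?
the blue star

(moved 4.2; next 2.2)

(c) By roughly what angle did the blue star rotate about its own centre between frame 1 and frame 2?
18° counter-clockwise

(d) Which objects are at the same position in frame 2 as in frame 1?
the cyan triangle, the purple square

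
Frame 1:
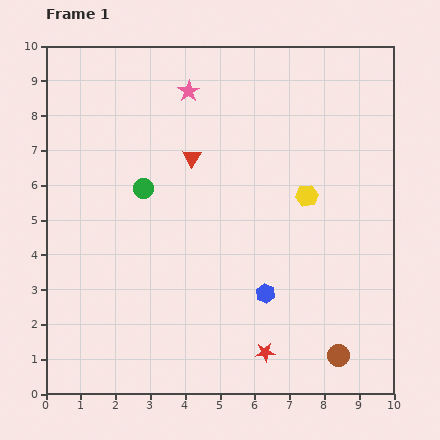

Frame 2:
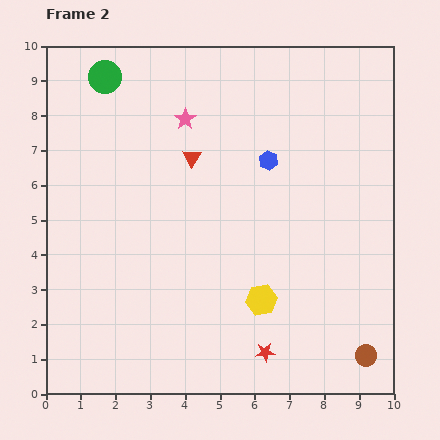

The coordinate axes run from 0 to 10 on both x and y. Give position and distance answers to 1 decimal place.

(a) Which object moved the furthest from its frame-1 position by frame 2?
the blue hexagon

(moved 3.8; next 3.4)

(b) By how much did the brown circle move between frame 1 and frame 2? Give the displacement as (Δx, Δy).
(0.8, 0.0)

The brown circle was at (8.4, 1.1) in frame 1 and (9.2, 1.1) in frame 2.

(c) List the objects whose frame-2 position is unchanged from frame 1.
the red star, the red triangle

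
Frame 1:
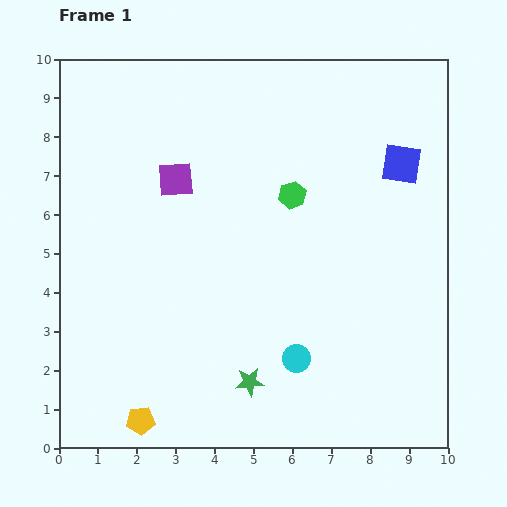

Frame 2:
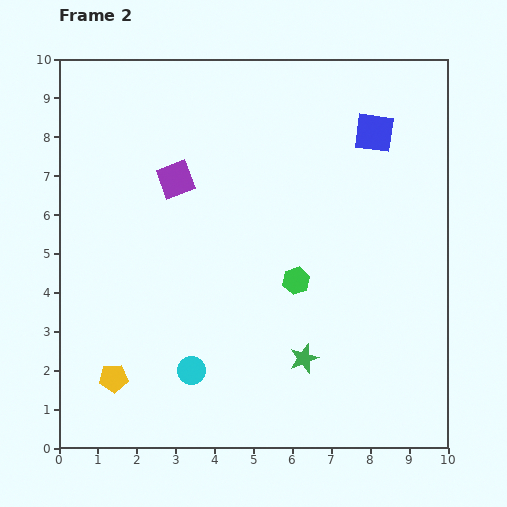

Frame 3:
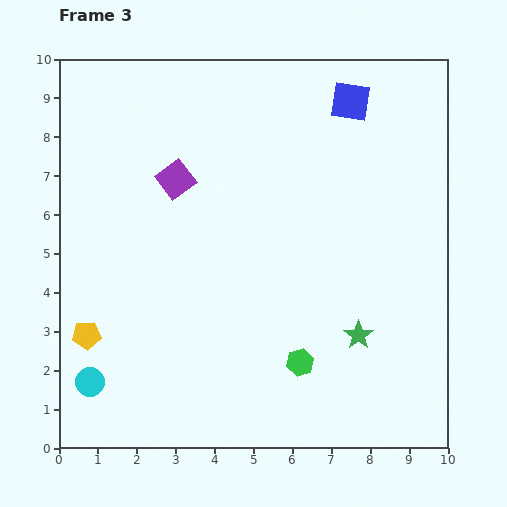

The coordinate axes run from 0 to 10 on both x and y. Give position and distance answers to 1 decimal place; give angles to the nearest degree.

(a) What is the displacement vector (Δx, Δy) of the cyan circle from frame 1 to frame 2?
(-2.7, -0.3)

The cyan circle was at (6.1, 2.3) in frame 1 and (3.4, 2.0) in frame 2.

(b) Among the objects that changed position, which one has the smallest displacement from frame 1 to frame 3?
the blue square

(moved 2.1)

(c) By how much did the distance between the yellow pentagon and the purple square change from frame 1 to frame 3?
-1.7

Distance in frame 1: 6.3. Distance in frame 3: 4.6.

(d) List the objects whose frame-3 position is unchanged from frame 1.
the purple square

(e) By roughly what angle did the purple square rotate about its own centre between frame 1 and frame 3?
33° counter-clockwise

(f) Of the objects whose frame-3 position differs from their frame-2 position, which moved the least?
the blue square

(moved 1.0)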